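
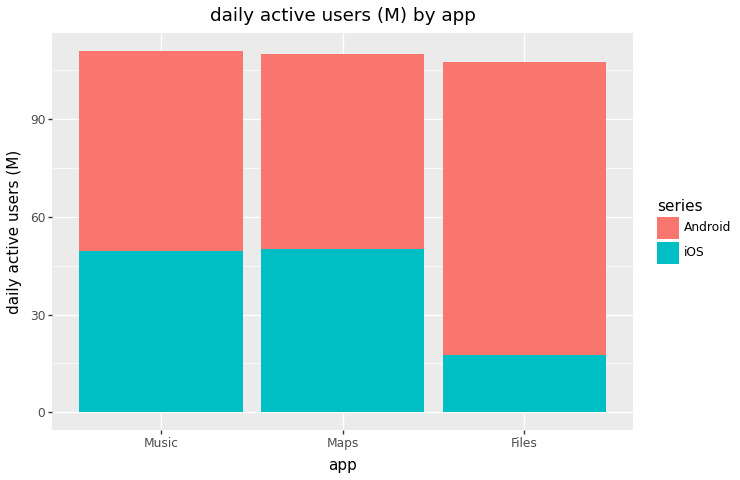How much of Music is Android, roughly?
Android top ≈ 110, bottom ≈ 50; segment ≈ 60.

≈ 60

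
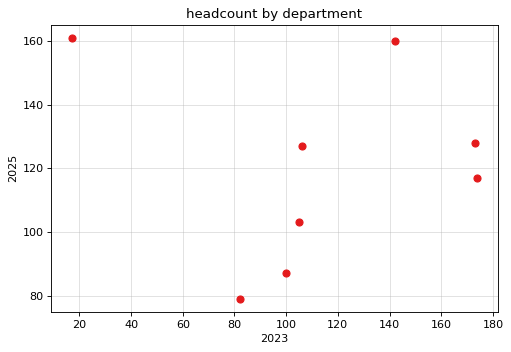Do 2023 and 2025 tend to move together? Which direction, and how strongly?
no clear correlation

Points are roughly uncorrelated; weak (|r| ≈ 0.1).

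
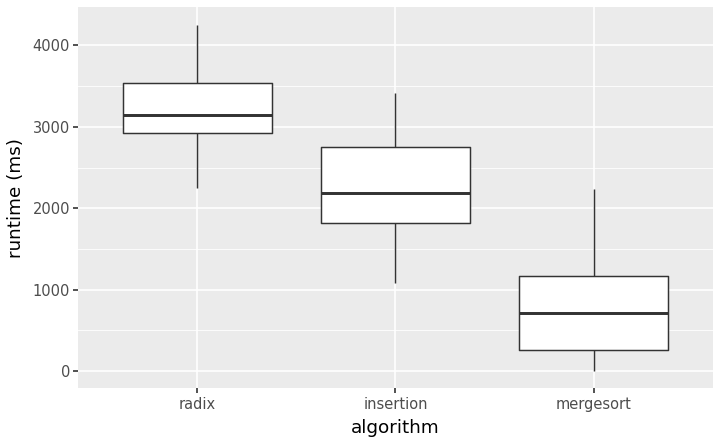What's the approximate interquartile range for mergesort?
≈ 1000

Q3 ≈ 1200, Q1 ≈ 200; IQR ≈ 1000.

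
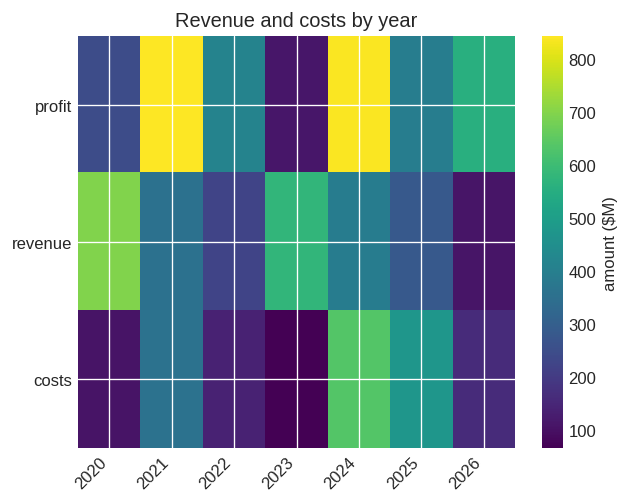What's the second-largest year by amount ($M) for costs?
Top 3 for costs: 2024 ≈ 600, 2025 ≈ 500, 2021 ≈ 400.

2025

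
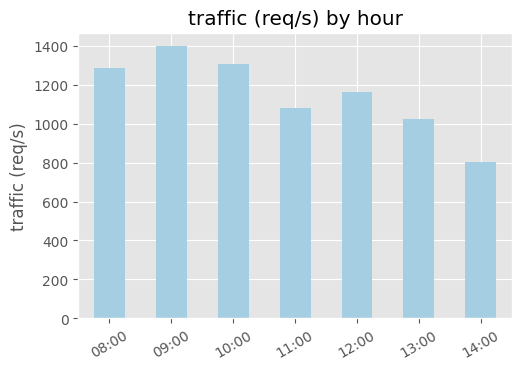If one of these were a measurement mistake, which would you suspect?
14:00 ≈ 800; the rest sit between ≈ 1000 and ≈ 1400.

14:00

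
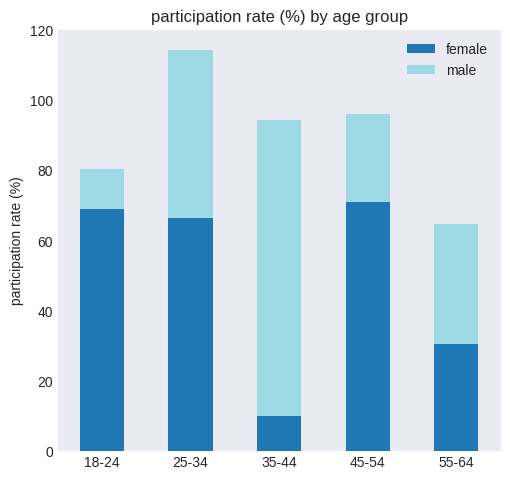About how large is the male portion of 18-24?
≈ 10

male top ≈ 80, bottom ≈ 70; segment ≈ 10.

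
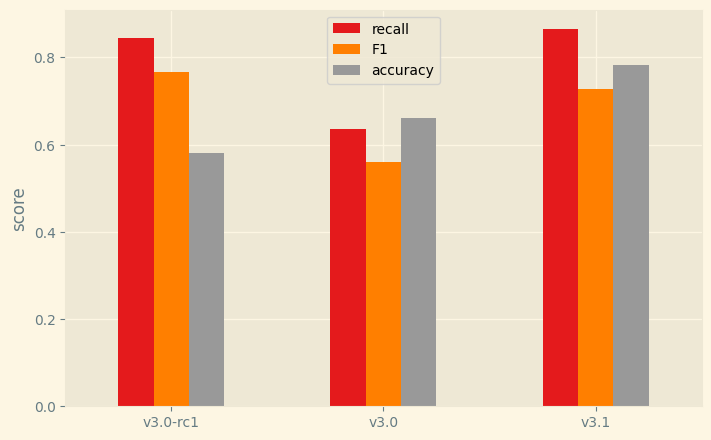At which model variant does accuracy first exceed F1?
v3.0-rc1: accuracy ≈ 0.6 vs F1 ≈ 0.8 (not yet); v3.0: accuracy ≈ 0.7 vs F1 ≈ 0.6 (first crossover).

v3.0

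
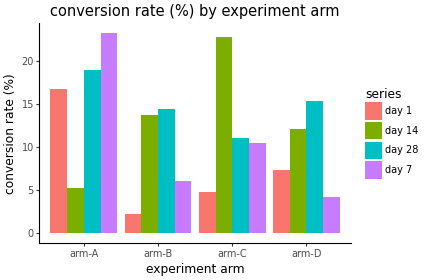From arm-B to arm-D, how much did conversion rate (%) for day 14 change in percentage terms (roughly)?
arm-B ≈ 14, arm-D ≈ 12; (12 − 14) / 14 ≈ -14.3%.

≈ -14.3%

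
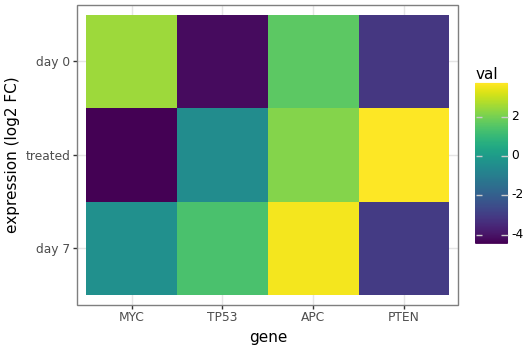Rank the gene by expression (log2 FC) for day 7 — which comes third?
Top 4 for day 7: APC ≈ 4, TP53 ≈ 1, MYC ≈ 0, PTEN ≈ -3.

MYC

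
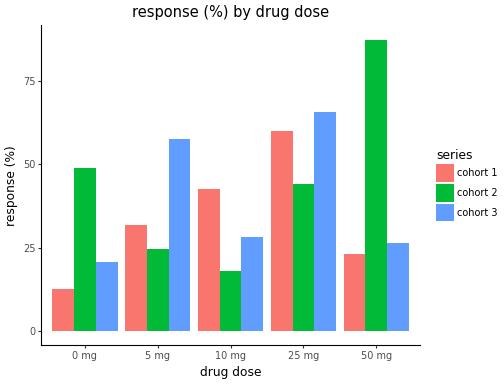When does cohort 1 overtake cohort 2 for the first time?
0 mg: cohort 1 ≈ 10 vs cohort 2 ≈ 50 (not yet); 5 mg: cohort 1 ≈ 30 vs cohort 2 ≈ 20 (first crossover).

5 mg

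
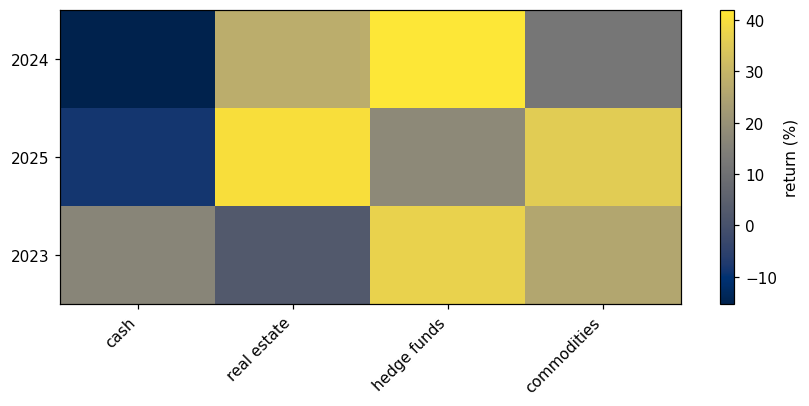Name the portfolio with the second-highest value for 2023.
Top 3 for 2023: hedge funds ≈ 35, commodities ≈ 25, cash ≈ 15.

commodities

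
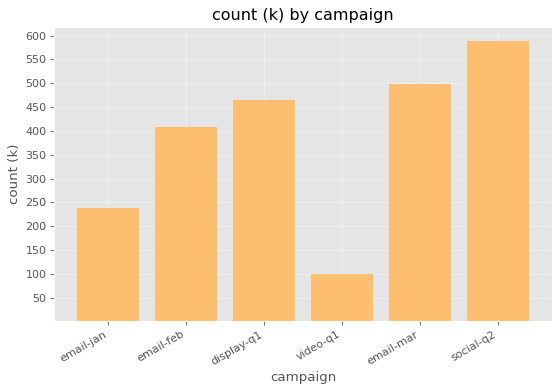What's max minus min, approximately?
Max social-q2 ≈ 600, min video-q1 ≈ 100; range ≈ 500.

≈ 500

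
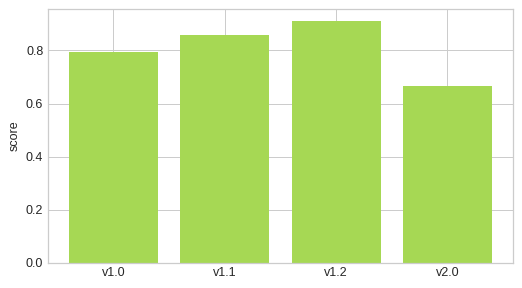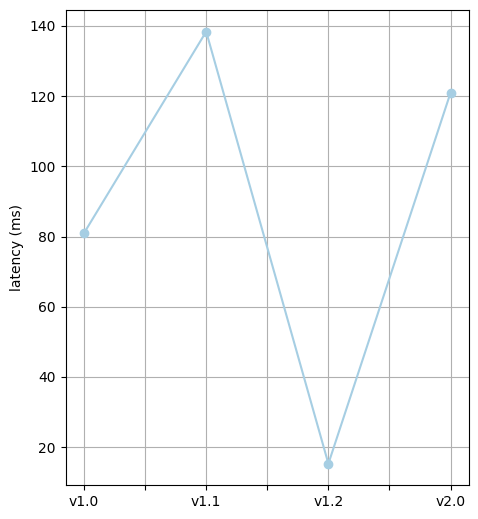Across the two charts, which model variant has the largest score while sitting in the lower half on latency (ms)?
v1.2

Chart 2 median latency (ms) ≈ 100; below-median model variants: v1.0, v1.2. Among those, v1.2 has the highest score (≈ 0.9).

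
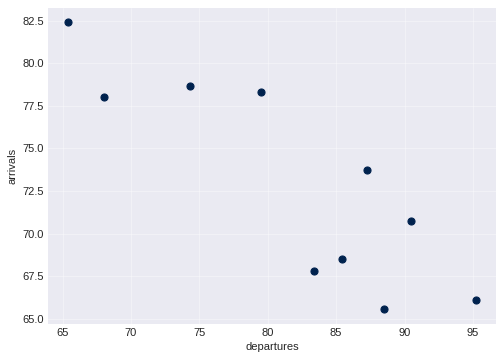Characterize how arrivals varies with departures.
Points are negatively correlated; strong (|r| ≈ 0.9).

negative, strong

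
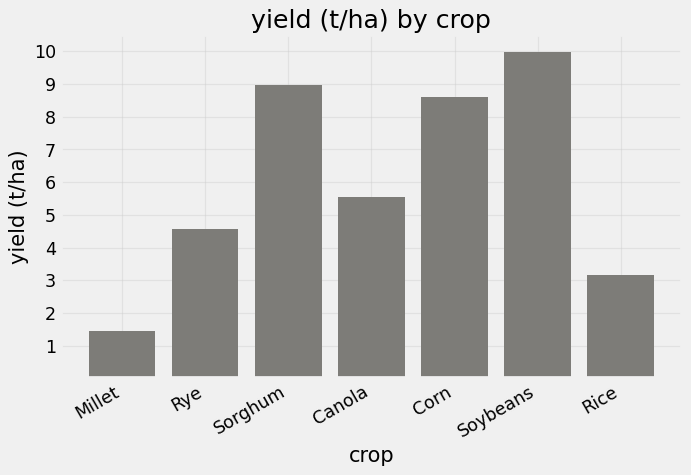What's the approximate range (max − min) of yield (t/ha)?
Max Soybeans ≈ 10, min Millet ≈ 1; range ≈ 9.

≈ 9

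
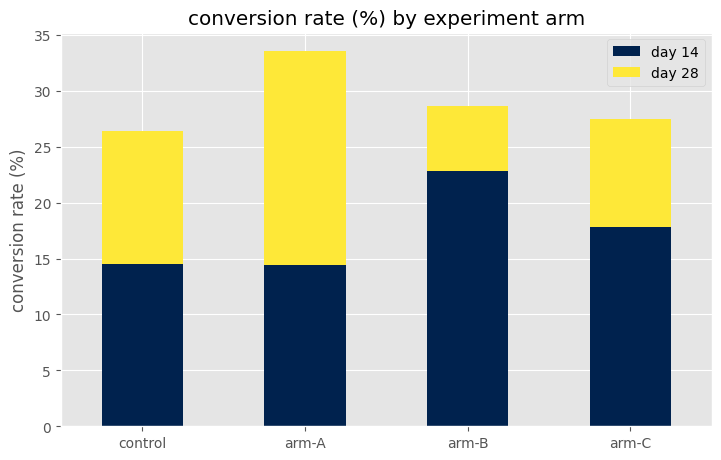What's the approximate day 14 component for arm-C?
day 14 top ≈ 20, bottom ≈ 0; segment ≈ 20.

≈ 20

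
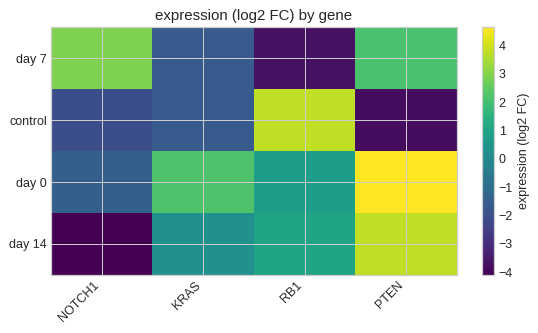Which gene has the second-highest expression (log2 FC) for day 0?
Top 3 for day 0: PTEN ≈ 5, KRAS ≈ 2, RB1 ≈ 1.

KRAS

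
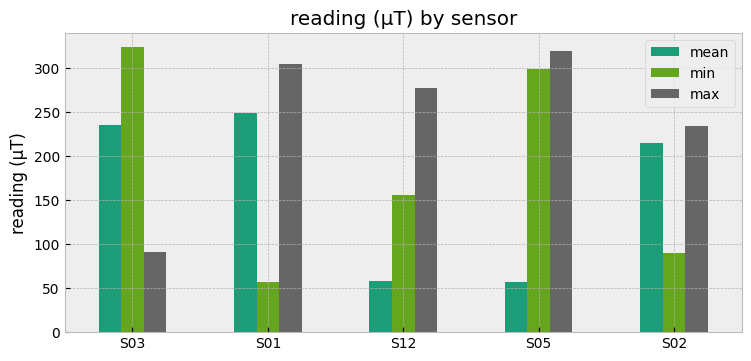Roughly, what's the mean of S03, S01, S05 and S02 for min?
(300 + 50 + 300 + 100) / 4 ≈ 188.

≈ 188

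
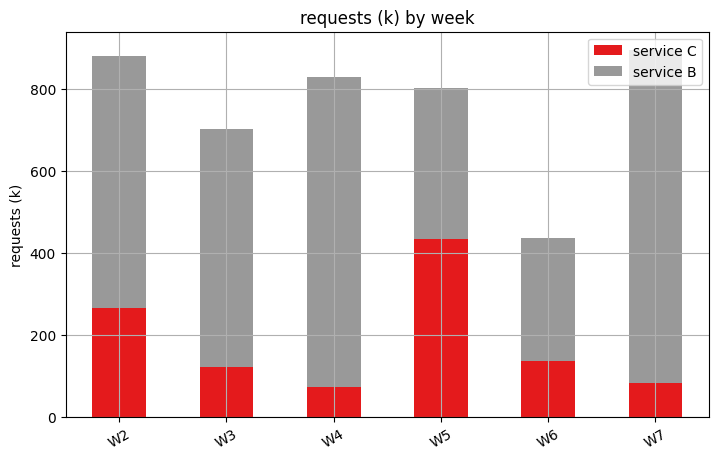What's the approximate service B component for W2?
service B top ≈ 900, bottom ≈ 300; segment ≈ 600.

≈ 600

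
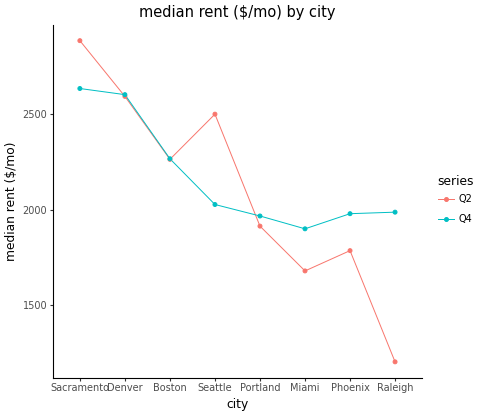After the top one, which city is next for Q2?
Top 3 for Q2: Sacramento ≈ 2800, Denver ≈ 2600, Seattle ≈ 2400.

Denver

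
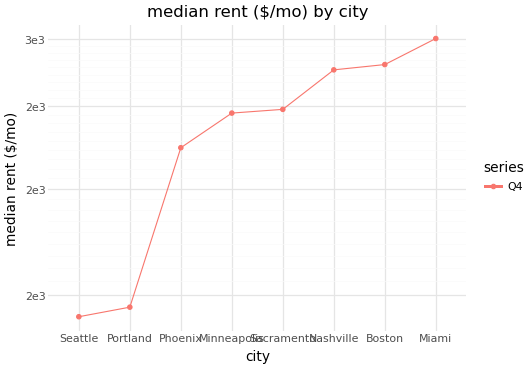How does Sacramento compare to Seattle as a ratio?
≈ 1.71×

Sacramento ≈ 2400, Seattle ≈ 1400; 2400/1400 ≈ 1.71.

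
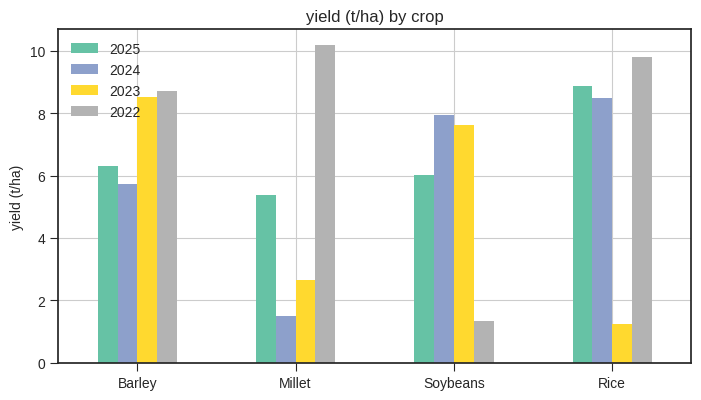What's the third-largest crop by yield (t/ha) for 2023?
Top 4 for 2023: Barley ≈ 9, Soybeans ≈ 8, Millet ≈ 3, Rice ≈ 1.

Millet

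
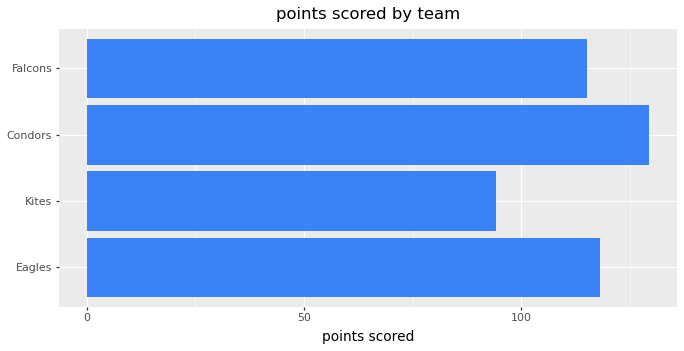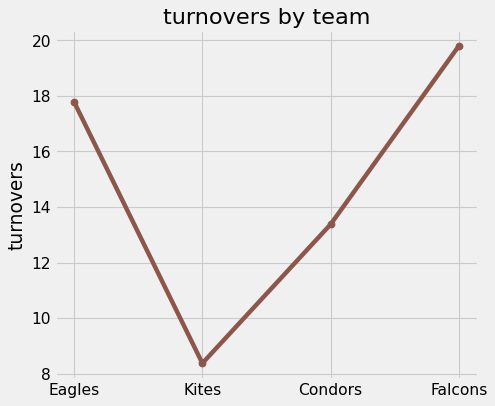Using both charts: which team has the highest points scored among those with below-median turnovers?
Condors

Chart 2 median turnovers ≈ 16; below-median teams: Kites, Condors. Among those, Condors has the highest points scored (≈ 120).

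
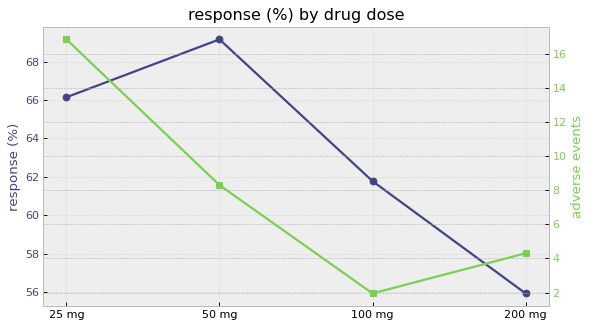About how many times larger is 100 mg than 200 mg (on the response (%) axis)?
100 mg ≈ 62, 200 mg ≈ 56; 62/56 ≈ 1.11.

≈ 1.11×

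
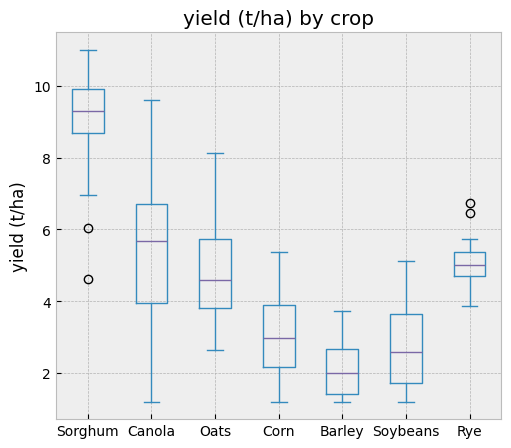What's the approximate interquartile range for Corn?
Q3 ≈ 4, Q1 ≈ 2; IQR ≈ 2.

≈ 2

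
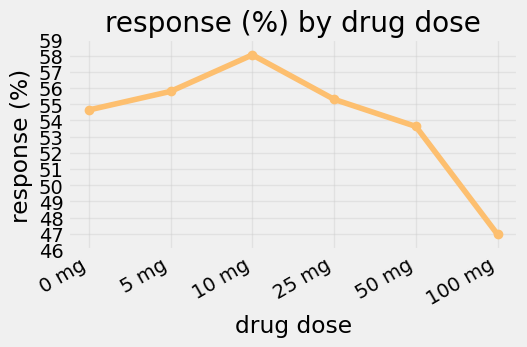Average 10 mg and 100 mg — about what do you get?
(58 + 47) / 2 ≈ 52.

≈ 52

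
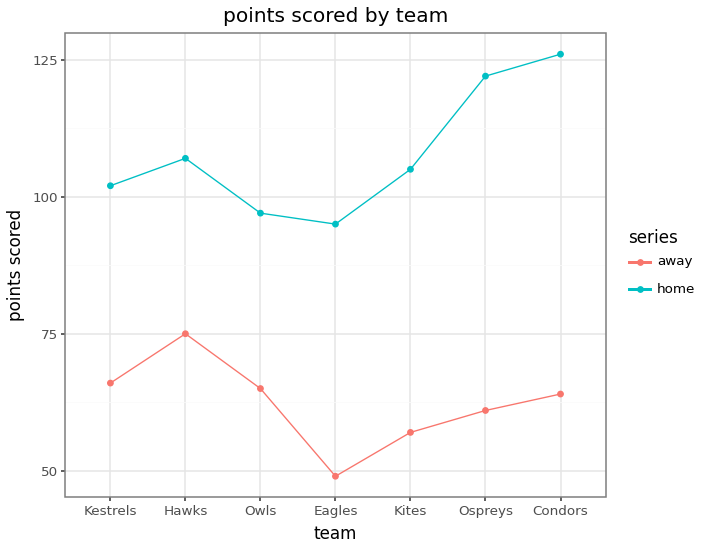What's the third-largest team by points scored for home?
Top 4 for home: Condors ≈ 130, Ospreys ≈ 120, Hawks ≈ 110, Kites ≈ 100.

Hawks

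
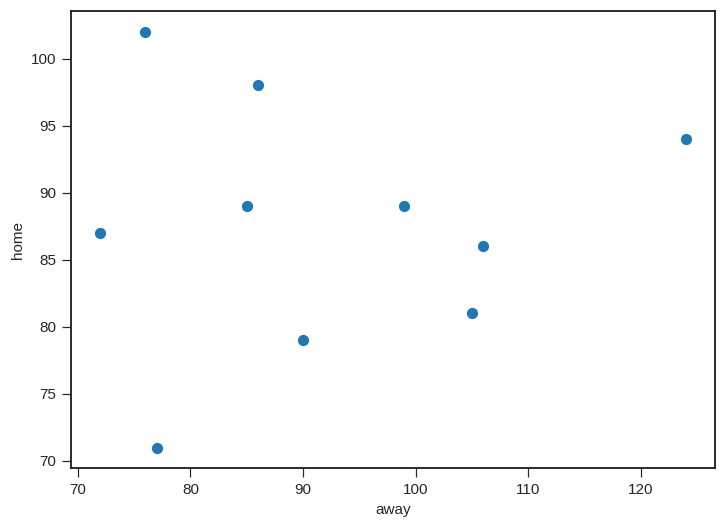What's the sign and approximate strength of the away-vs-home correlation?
no clear correlation

Points are roughly uncorrelated; weak (|r| ≈ 0.1).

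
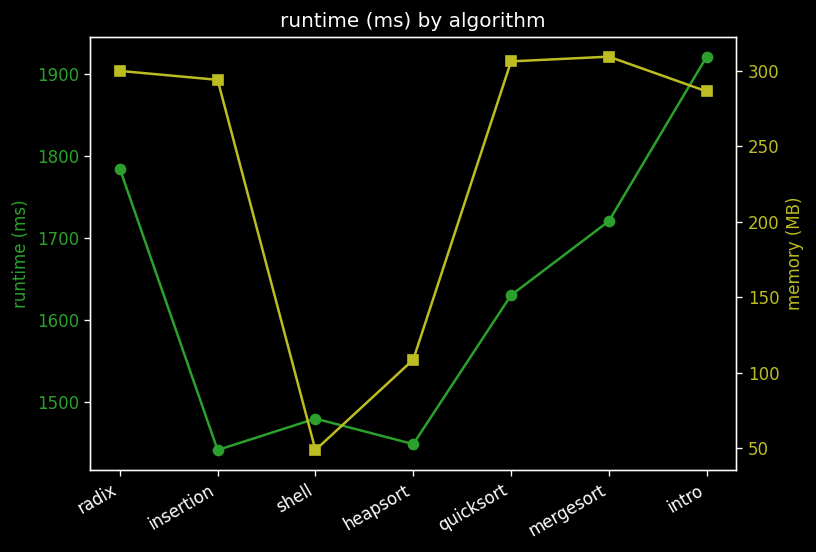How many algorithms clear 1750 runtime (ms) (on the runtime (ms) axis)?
Above 1750: radix, intro.

2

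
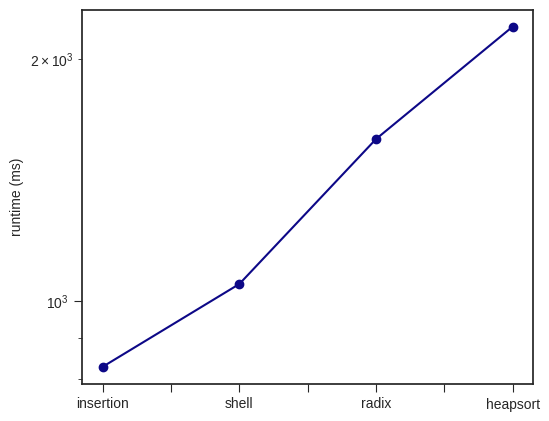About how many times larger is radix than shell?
radix ≈ 1600, shell ≈ 1000; 1600/1000 ≈ 1.6.

≈ 1.6×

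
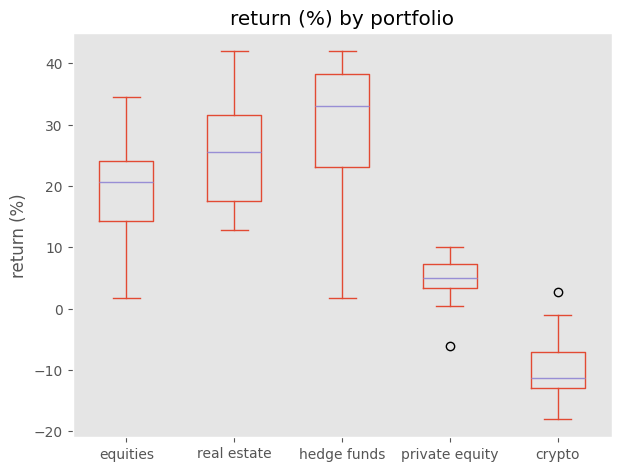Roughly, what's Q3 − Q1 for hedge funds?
Q3 ≈ 40, Q1 ≈ 25; IQR ≈ 15.

≈ 15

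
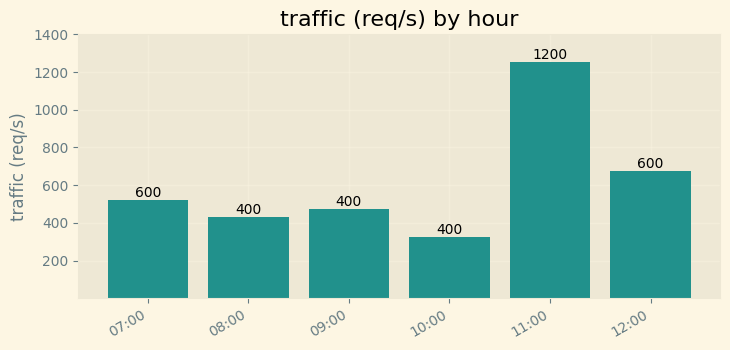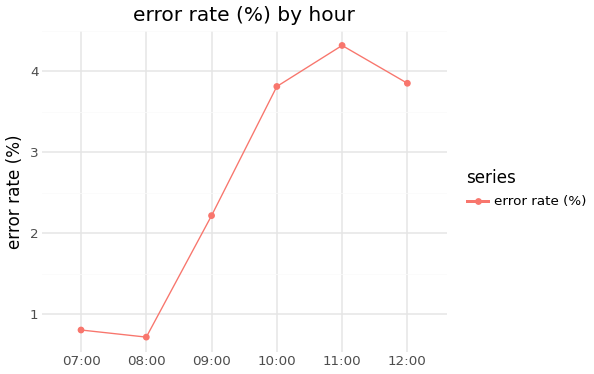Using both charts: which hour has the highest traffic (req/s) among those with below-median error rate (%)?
07:00

Chart 2 median error rate (%) ≈ 3; below-median hours: 07:00, 08:00, 09:00. Among those, 07:00 has the highest traffic (req/s) (≈ 600).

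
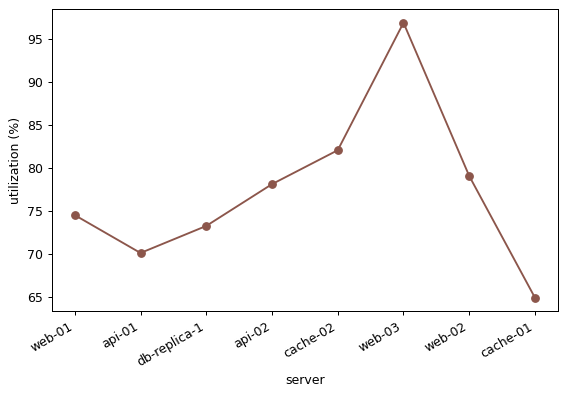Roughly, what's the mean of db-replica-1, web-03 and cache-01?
≈ 78

(75 + 95 + 65) / 3 ≈ 78.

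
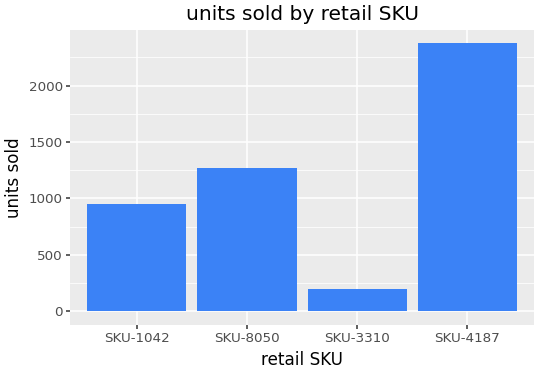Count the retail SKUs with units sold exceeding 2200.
1

Above 2200: SKU-4187.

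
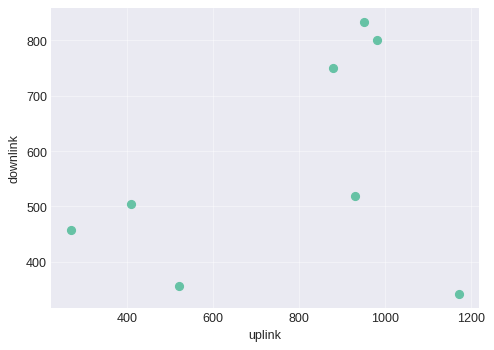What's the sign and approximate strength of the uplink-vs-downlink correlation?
positive, weak

Points are positively correlated; weak (|r| ≈ 0.3).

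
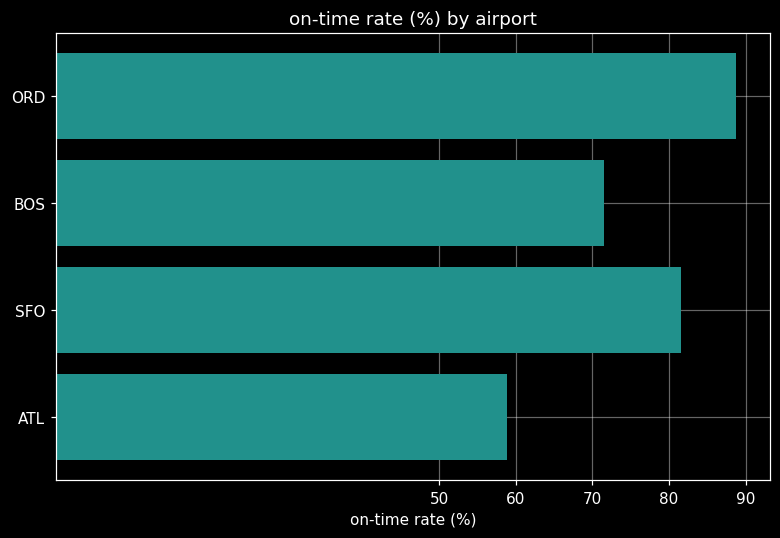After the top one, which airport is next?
SFO

Top 3: ORD ≈ 90, SFO ≈ 80, BOS ≈ 70.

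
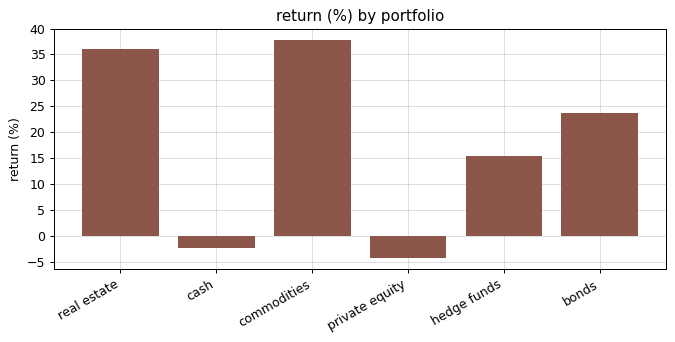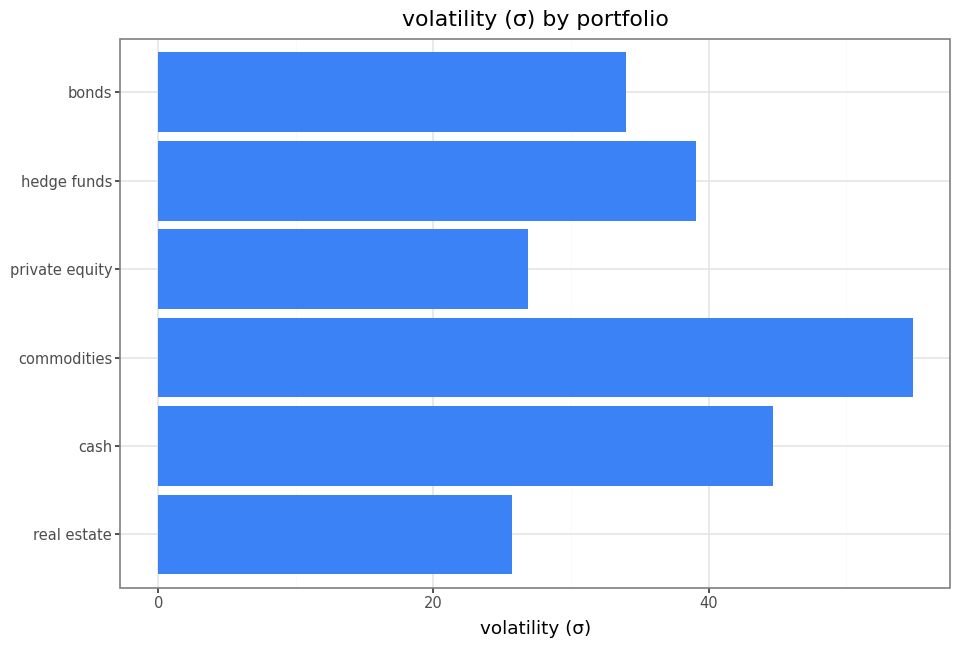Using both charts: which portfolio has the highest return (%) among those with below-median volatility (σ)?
real estate

Chart 2 median volatility (σ) ≈ 40; below-median portfolios: real estate, private equity, bonds. Among those, real estate has the highest return (%) (≈ 35).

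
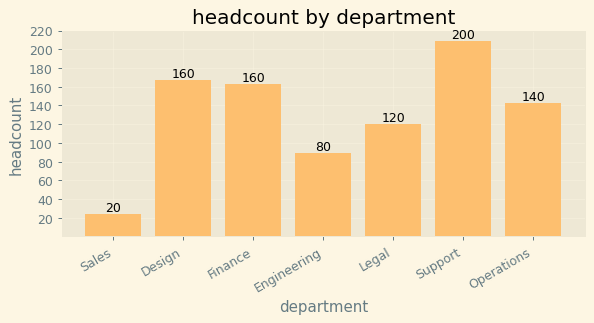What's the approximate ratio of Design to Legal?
Design ≈ 160, Legal ≈ 120; 160/120 ≈ 1.33.

≈ 1.33×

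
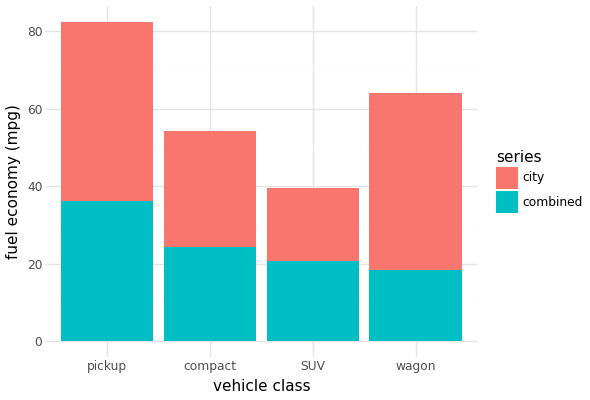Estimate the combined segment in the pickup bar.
combined top ≈ 40, bottom ≈ 0; segment ≈ 40.

≈ 40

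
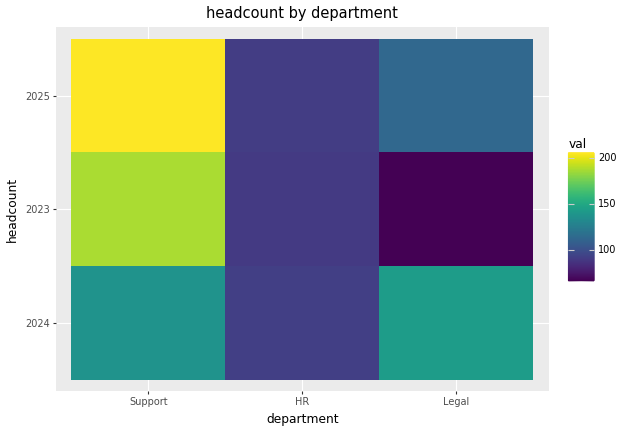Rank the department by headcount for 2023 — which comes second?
Top 3 for 2023: Support ≈ 180, HR ≈ 80, Legal ≈ 60.

HR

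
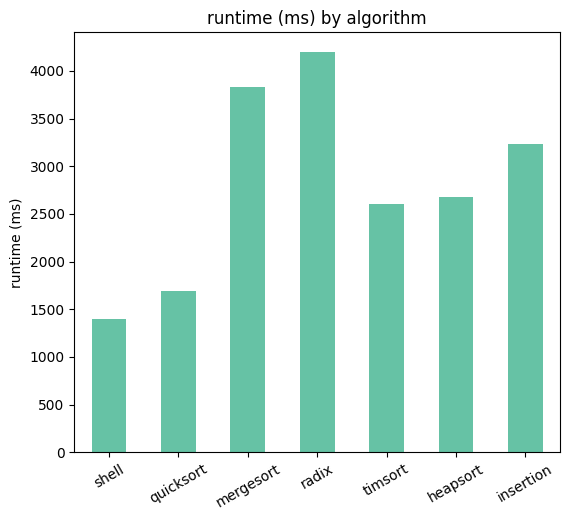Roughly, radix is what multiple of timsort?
radix ≈ 4000, timsort ≈ 2500; 4000/2500 ≈ 1.6.

≈ 1.6×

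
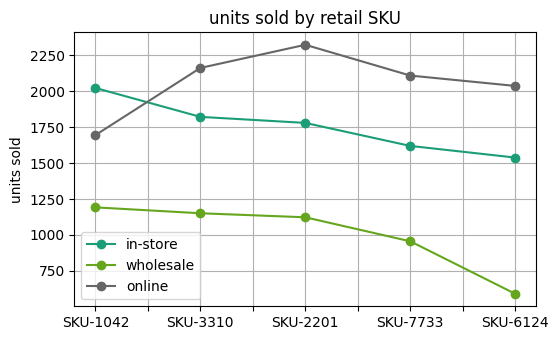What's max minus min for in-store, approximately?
≈ 400

Max SKU-1042 ≈ 2000, min SKU-6124 ≈ 1600; range ≈ 400.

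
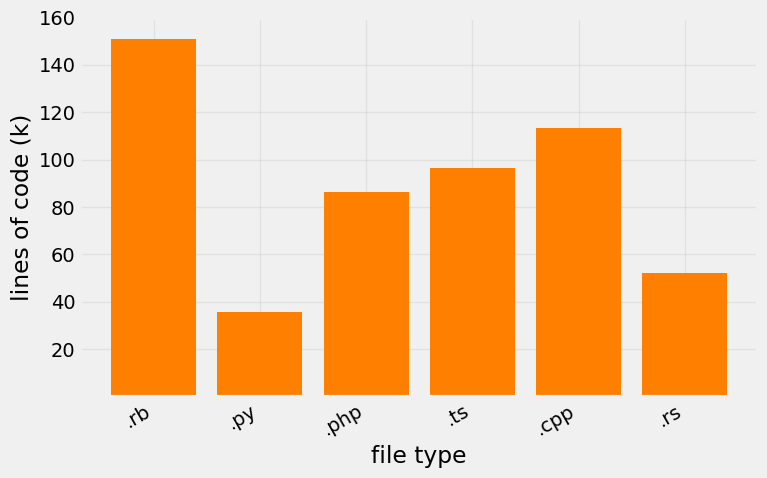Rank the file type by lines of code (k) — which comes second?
.cpp

Top 3: .rb ≈ 160, .cpp ≈ 120, .ts ≈ 100.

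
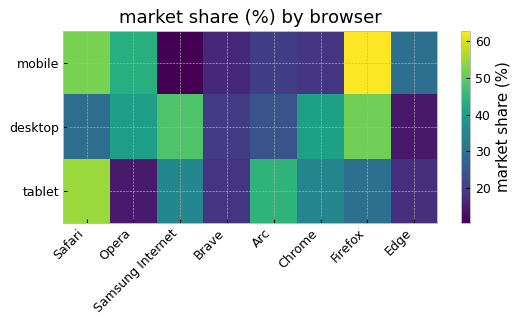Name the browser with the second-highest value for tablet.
Arc

Top 3 for tablet: Safari ≈ 55, Arc ≈ 45, Samsung Internet ≈ 35.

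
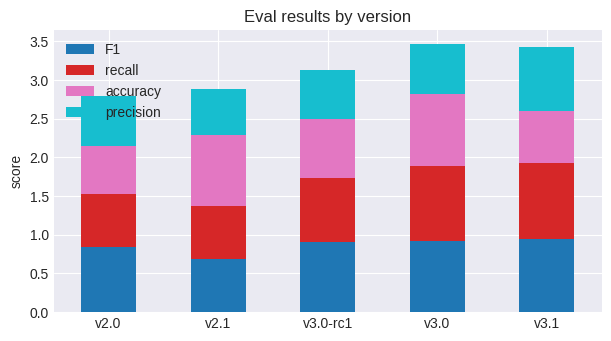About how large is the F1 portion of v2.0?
F1 top ≈ 1.0, bottom ≈ 0.0; segment ≈ 1.0.

≈ 1.0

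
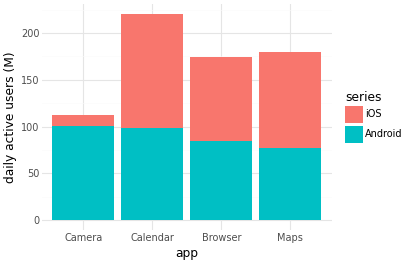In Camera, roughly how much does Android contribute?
≈ 100

Android top ≈ 100, bottom ≈ 0; segment ≈ 100.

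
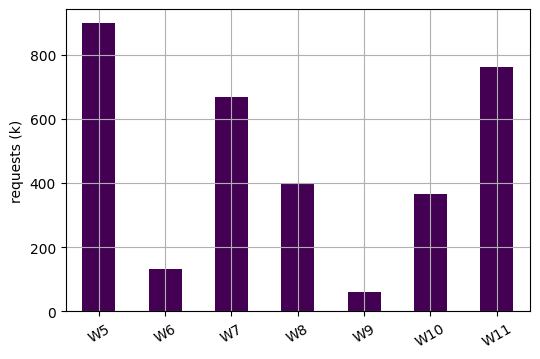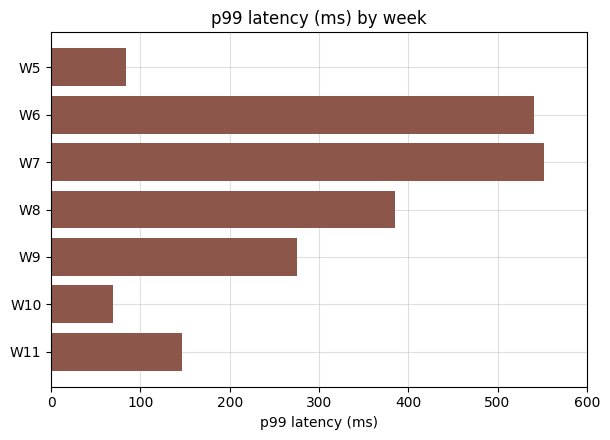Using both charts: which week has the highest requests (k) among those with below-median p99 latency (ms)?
W5

Chart 2 median p99 latency (ms) ≈ 300; below-median weeks: W5, W10, W11. Among those, W5 has the highest requests (k) (≈ 900).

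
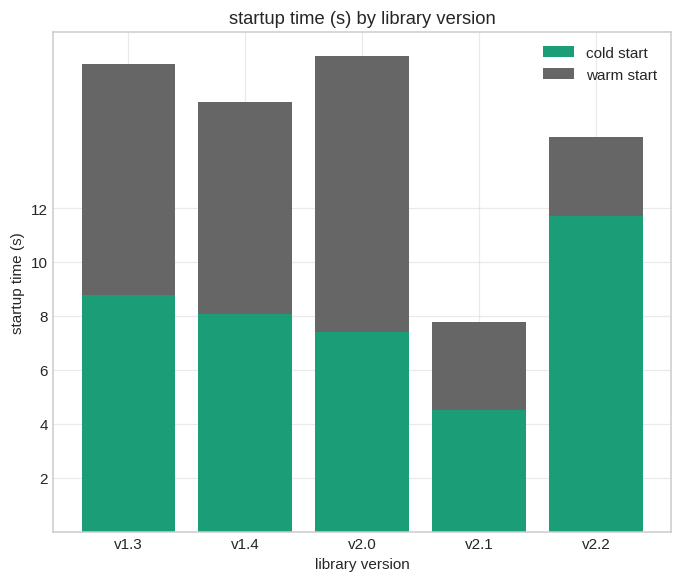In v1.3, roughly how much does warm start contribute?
warm start top ≈ 18, bottom ≈ 8; segment ≈ 10.

≈ 10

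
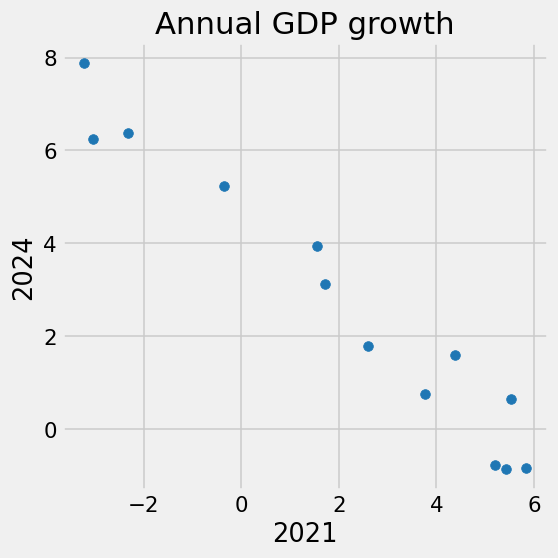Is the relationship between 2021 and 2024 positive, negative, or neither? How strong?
Points are negatively correlated; strong (|r| ≈ 1.0).

negative, strong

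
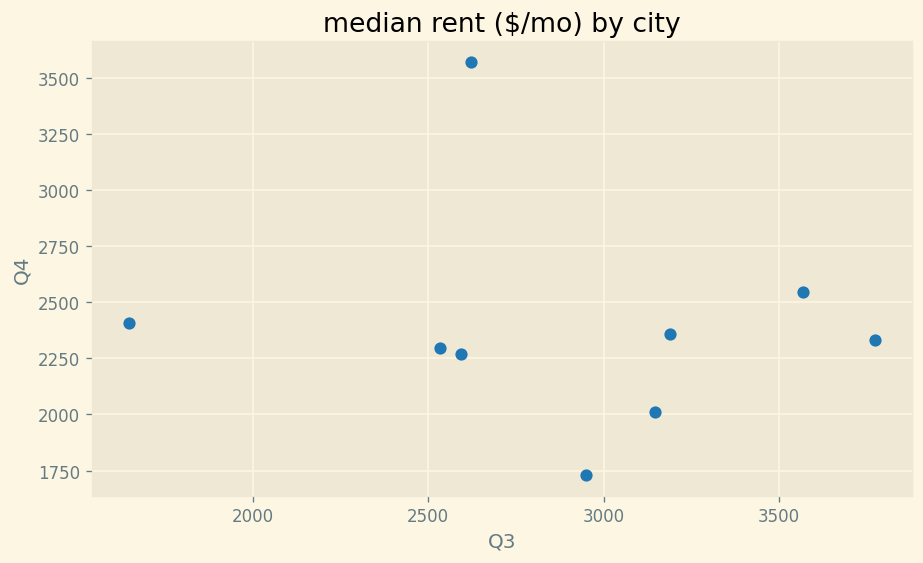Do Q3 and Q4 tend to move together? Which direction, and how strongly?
Points are roughly uncorrelated; weak (|r| ≈ 0.1).

no clear correlation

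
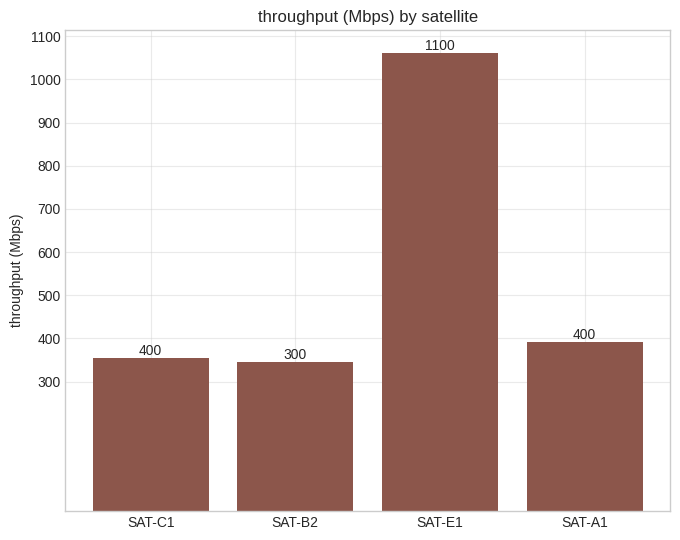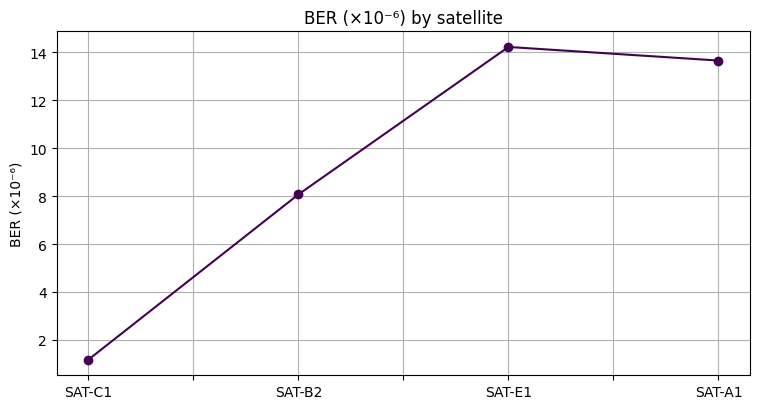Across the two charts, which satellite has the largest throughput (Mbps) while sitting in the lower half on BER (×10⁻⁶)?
SAT-C1

Chart 2 median BER (×10⁻⁶) ≈ 10; below-median satellites: SAT-C1, SAT-B2. Among those, SAT-C1 has the highest throughput (Mbps) (≈ 400).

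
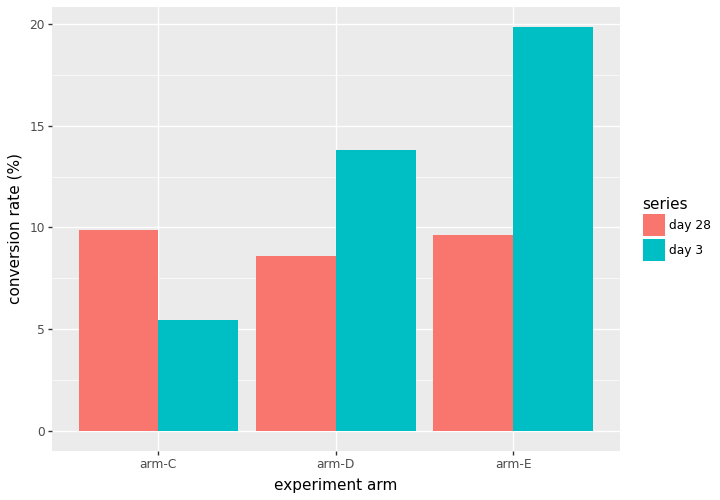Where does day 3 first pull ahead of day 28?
arm-D

arm-C: day 3 ≈ 6 vs day 28 ≈ 10 (not yet); arm-D: day 3 ≈ 14 vs day 28 ≈ 8 (first crossover).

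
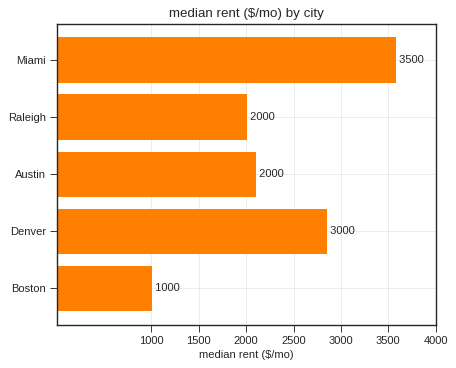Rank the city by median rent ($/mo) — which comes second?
Top 3: Miami ≈ 3500, Denver ≈ 3000, Austin ≈ 2000.

Denver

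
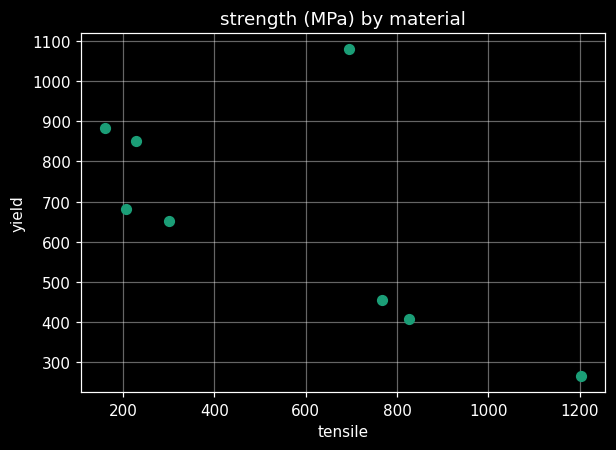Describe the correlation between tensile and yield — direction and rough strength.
negative, moderate

Points are negatively correlated; moderate (|r| ≈ 0.6).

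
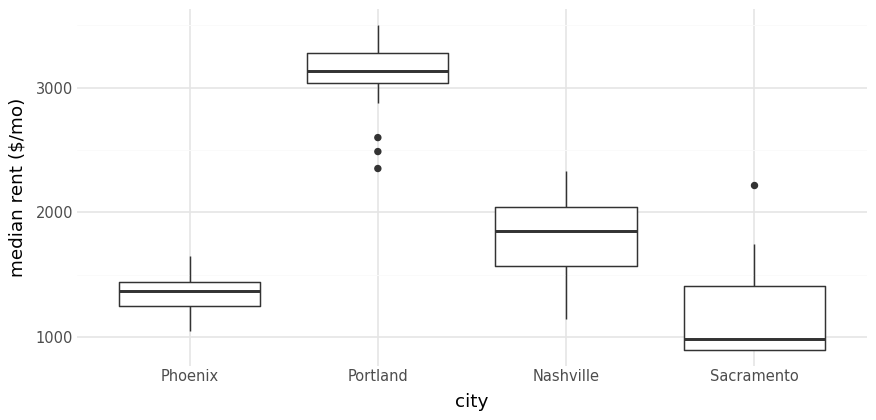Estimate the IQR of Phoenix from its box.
≈ 200

Q3 ≈ 1400, Q1 ≈ 1200; IQR ≈ 200.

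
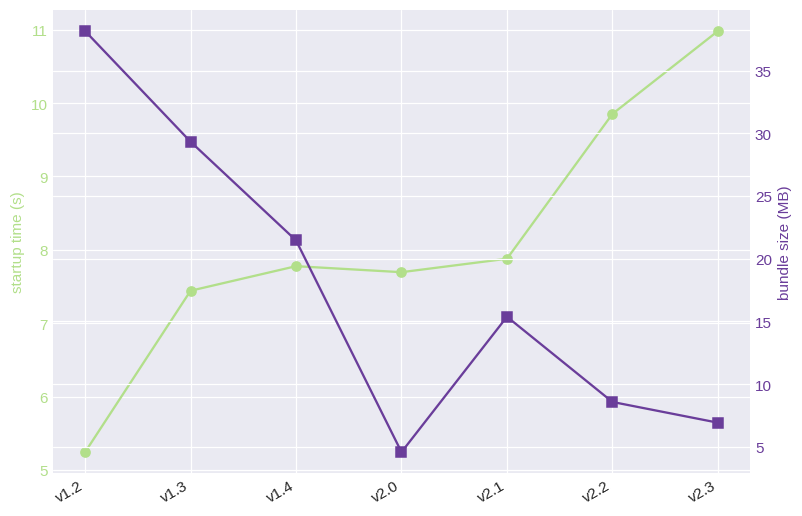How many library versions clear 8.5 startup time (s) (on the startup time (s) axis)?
Above 8.5: v2.2, v2.3.

2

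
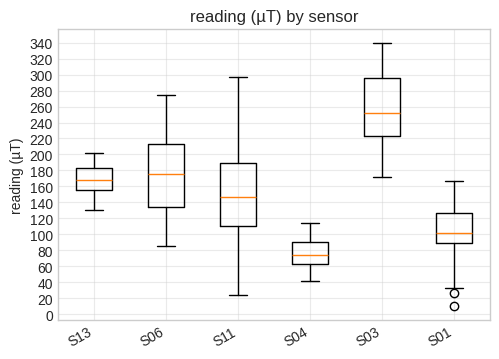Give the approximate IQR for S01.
≈ 40

Q3 ≈ 120, Q1 ≈ 80; IQR ≈ 40.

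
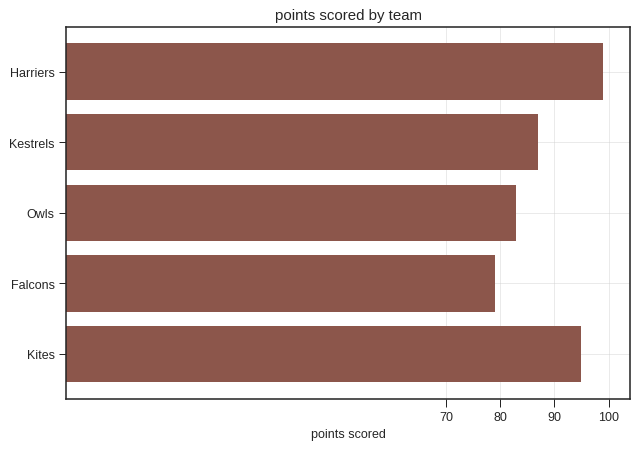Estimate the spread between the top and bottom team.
≈ 20

Max Harriers ≈ 100, min Falcons ≈ 80; range ≈ 20.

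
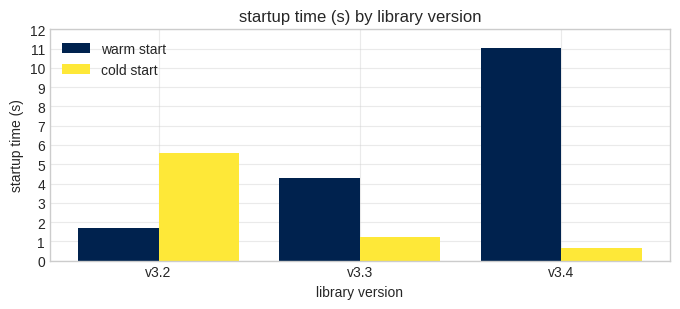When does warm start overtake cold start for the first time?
v3.2: warm start ≈ 2 vs cold start ≈ 6 (not yet); v3.3: warm start ≈ 4 vs cold start ≈ 1 (first crossover).

v3.3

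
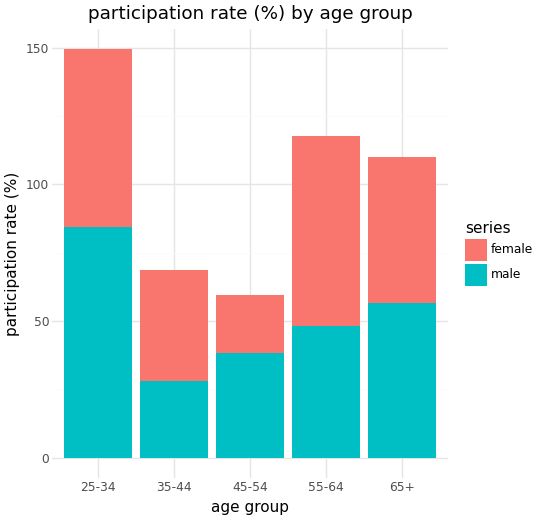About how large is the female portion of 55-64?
female top ≈ 120, bottom ≈ 40; segment ≈ 80.

≈ 80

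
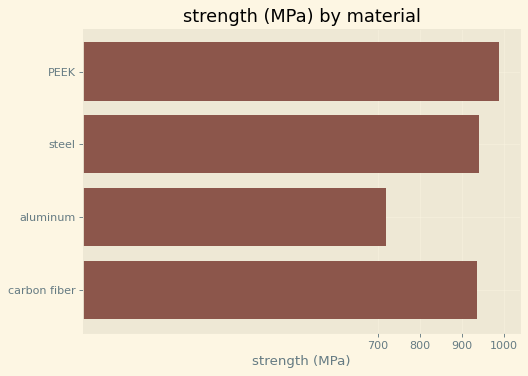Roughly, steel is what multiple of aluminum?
≈ 1.29×

steel ≈ 900, aluminum ≈ 700; 900/700 ≈ 1.29.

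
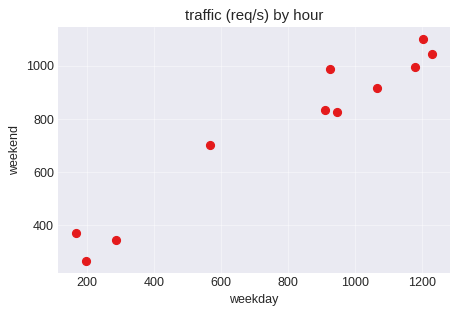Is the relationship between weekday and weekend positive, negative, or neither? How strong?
positive, strong

Points are positively correlated; strong (|r| ≈ 1.0).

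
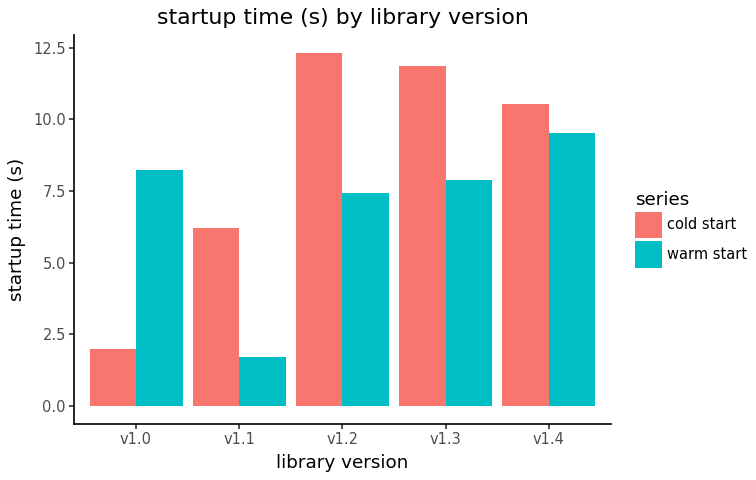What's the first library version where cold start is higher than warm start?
v1.1

v1.0: cold start ≈ 2 vs warm start ≈ 8 (not yet); v1.1: cold start ≈ 6 vs warm start ≈ 2 (first crossover).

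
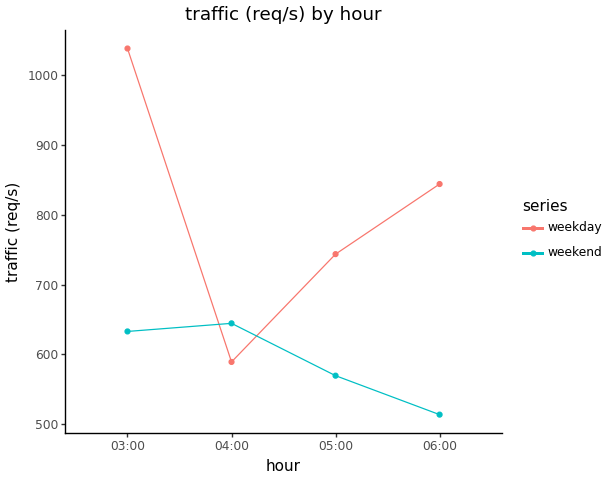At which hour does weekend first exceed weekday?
04:00

03:00: weekend ≈ 650 vs weekday ≈ 1050 (not yet); 04:00: weekend ≈ 650 vs weekday ≈ 600 (first crossover).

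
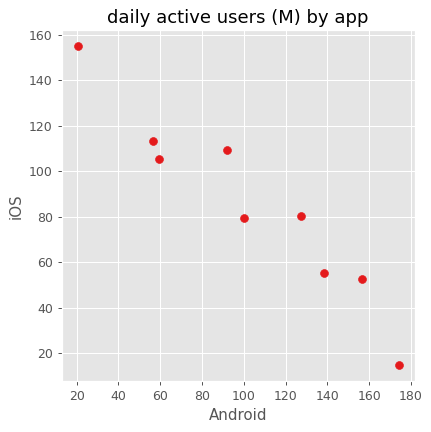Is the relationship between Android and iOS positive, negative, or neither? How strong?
negative, strong

Points are negatively correlated; strong (|r| ≈ 1.0).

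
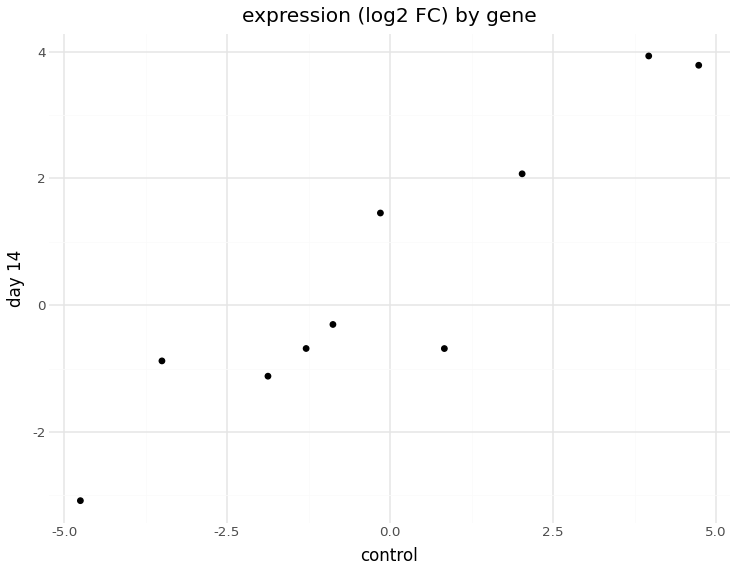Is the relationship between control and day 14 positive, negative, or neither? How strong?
positive, strong

Points are positively correlated; strong (|r| ≈ 0.9).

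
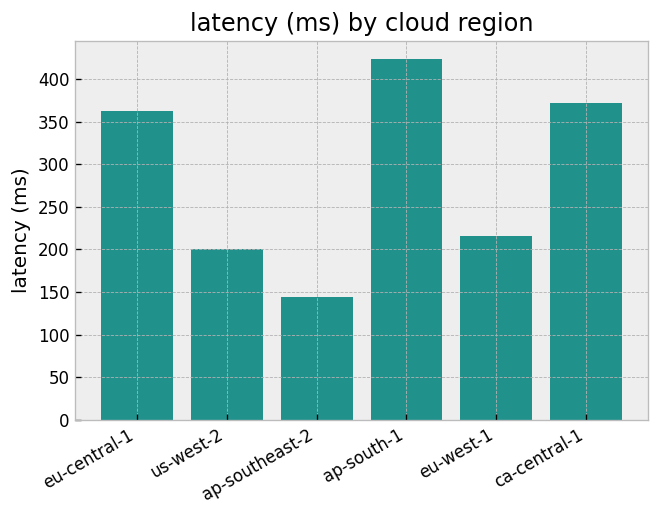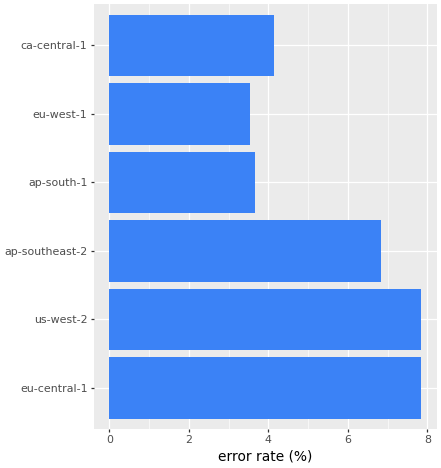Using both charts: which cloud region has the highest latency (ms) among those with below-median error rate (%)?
Chart 2 median error rate (%) ≈ 5; below-median cloud regions: ap-south-1, eu-west-1, ca-central-1. Among those, ap-south-1 has the highest latency (ms) (≈ 400).

ap-south-1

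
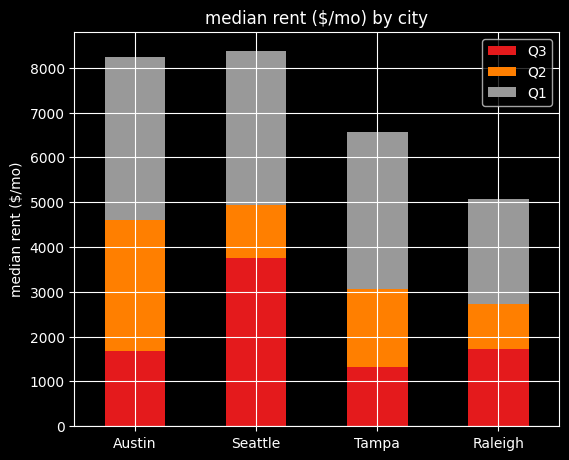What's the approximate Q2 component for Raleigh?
Q2 top ≈ 3000, bottom ≈ 2000; segment ≈ 1000.

≈ 1000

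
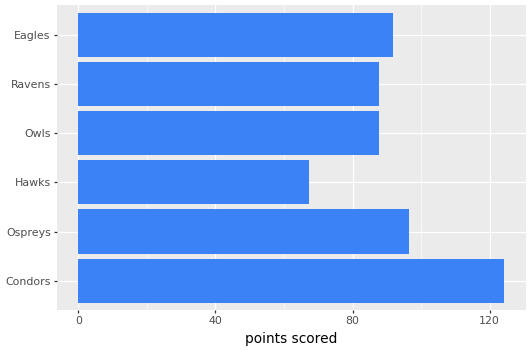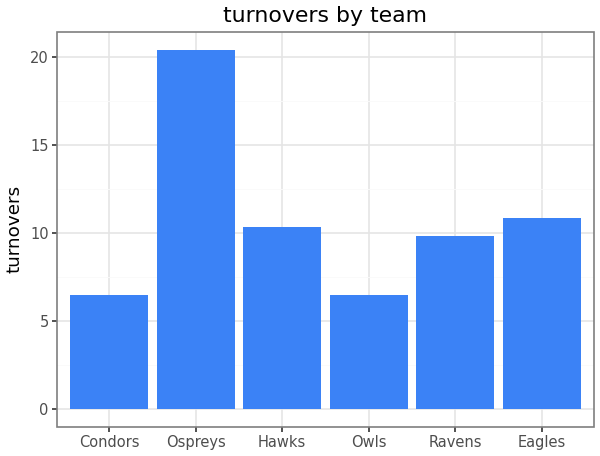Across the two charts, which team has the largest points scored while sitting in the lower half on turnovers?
Chart 2 median turnovers ≈ 10; below-median teams: Condors, Owls, Ravens. Among those, Condors has the highest points scored (≈ 120).

Condors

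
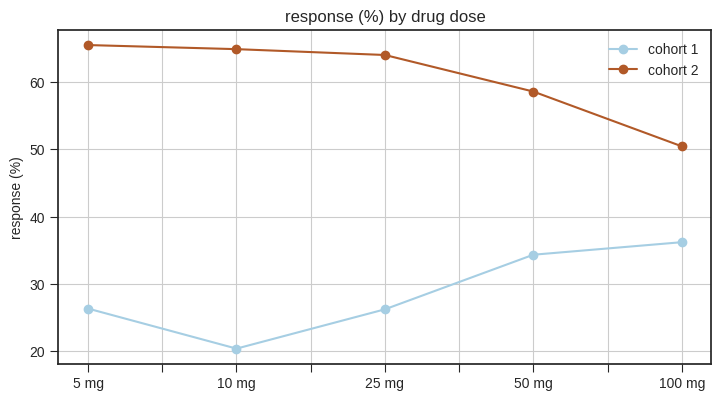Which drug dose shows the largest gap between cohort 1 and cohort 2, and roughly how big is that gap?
10 mg, ≈ 45 %

10 mg: cohort 1 ≈ 20, cohort 2 ≈ 65 → gap ≈ 45. Next-largest (5 mg) is only ≈ 40.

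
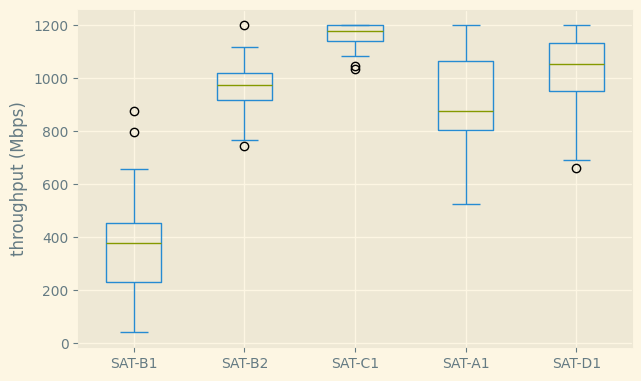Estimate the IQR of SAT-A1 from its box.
Q3 ≈ 1100, Q1 ≈ 800; IQR ≈ 300.

≈ 300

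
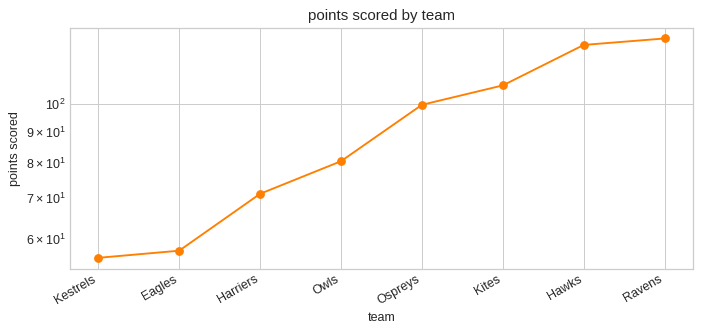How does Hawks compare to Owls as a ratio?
Hawks ≈ 120, Owls ≈ 80; 120/80 ≈ 1.5.

≈ 1.5×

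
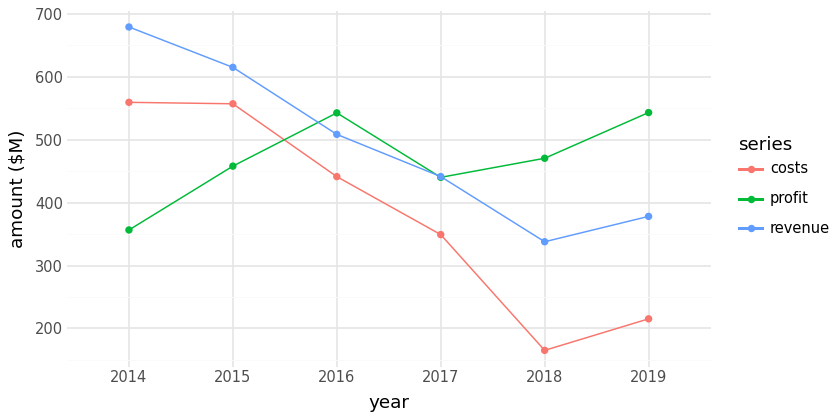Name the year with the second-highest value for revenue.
2015

Top 3 for revenue: 2014 ≈ 700, 2015 ≈ 600, 2016 ≈ 500.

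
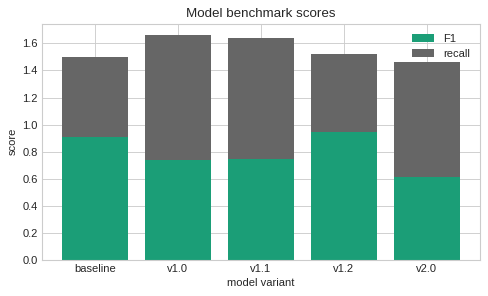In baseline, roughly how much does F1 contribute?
F1 top ≈ 1.0, bottom ≈ 0.0; segment ≈ 1.0.

≈ 1.0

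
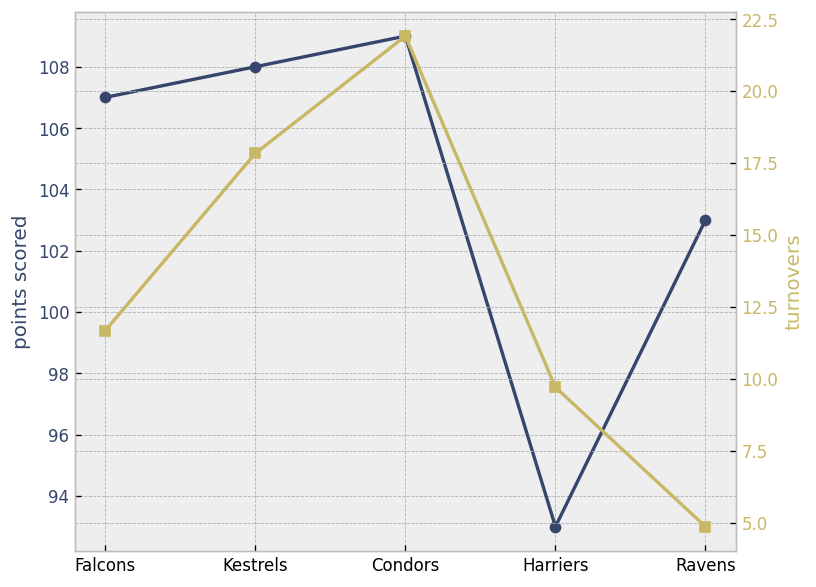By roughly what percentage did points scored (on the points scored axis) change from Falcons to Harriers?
≈ -14.8%

Falcons ≈ 108, Harriers ≈ 92; (92 − 108) / 108 ≈ -14.8%.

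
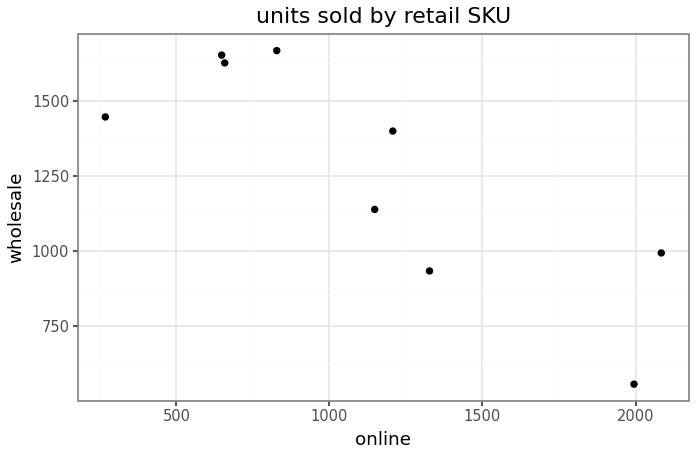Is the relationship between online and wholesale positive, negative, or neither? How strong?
Points are negatively correlated; strong (|r| ≈ 0.8).

negative, strong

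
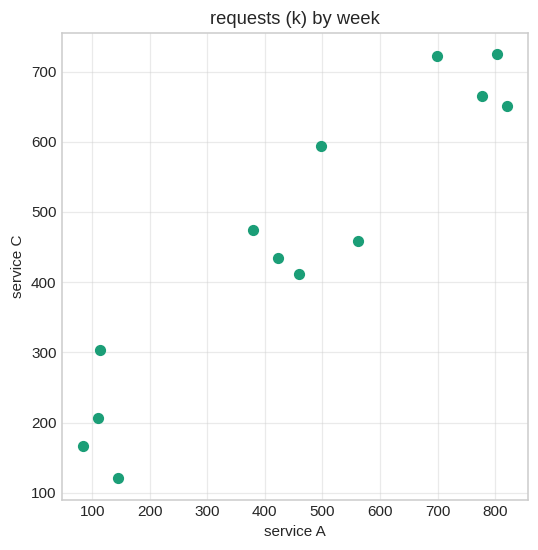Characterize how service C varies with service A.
Points are positively correlated; strong (|r| ≈ 0.9).

positive, strong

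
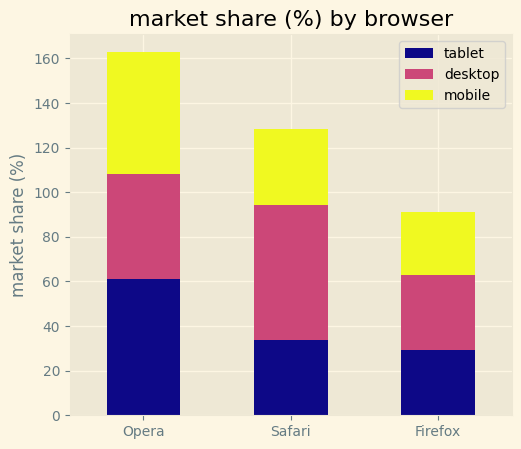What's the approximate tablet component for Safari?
≈ 40

tablet top ≈ 40, bottom ≈ 0; segment ≈ 40.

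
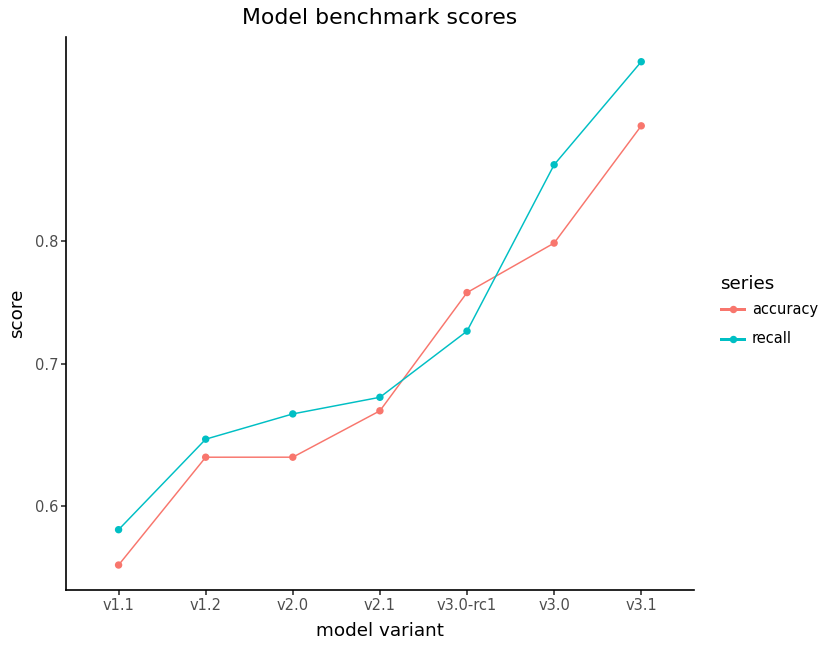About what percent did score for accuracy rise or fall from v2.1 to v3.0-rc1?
v2.1 ≈ 0.65, v3.0-rc1 ≈ 0.75; (0.75 − 0.65) / 0.65 ≈ +15.4%.

≈ +15.4%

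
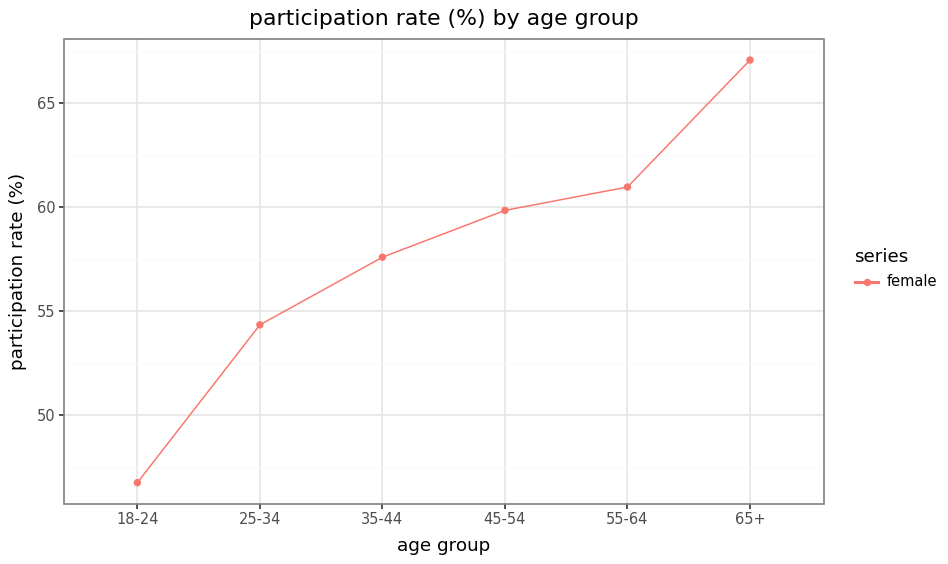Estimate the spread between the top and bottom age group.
Max 65+ ≈ 68, min 18-24 ≈ 46; range ≈ 22.

≈ 22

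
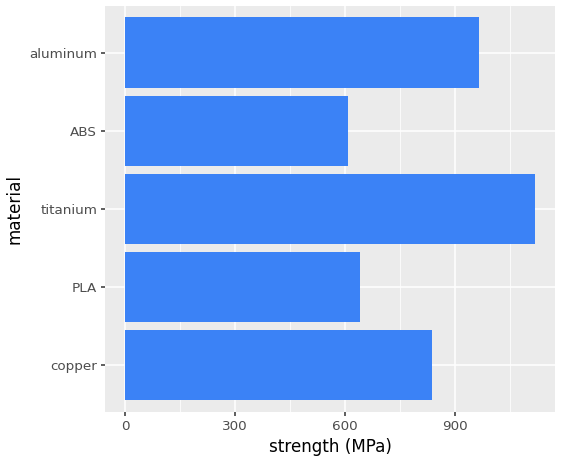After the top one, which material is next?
Top 3: titanium ≈ 1100, aluminum ≈ 1000, copper ≈ 800.

aluminum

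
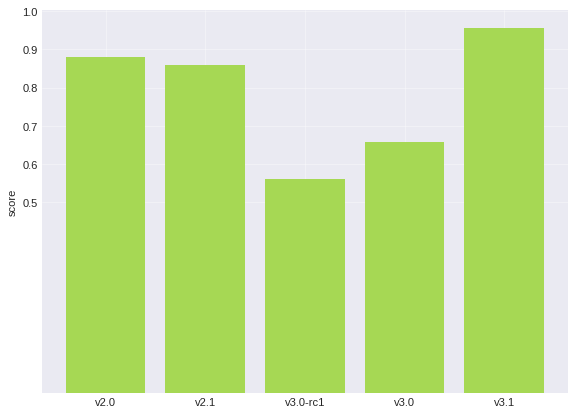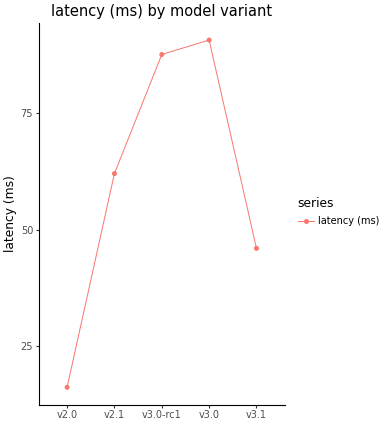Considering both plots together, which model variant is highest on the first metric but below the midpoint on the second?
v3.1

Chart 2 median latency (ms) ≈ 60; below-median model variants: v2.0, v3.1. Among those, v3.1 has the highest score (≈ 1).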